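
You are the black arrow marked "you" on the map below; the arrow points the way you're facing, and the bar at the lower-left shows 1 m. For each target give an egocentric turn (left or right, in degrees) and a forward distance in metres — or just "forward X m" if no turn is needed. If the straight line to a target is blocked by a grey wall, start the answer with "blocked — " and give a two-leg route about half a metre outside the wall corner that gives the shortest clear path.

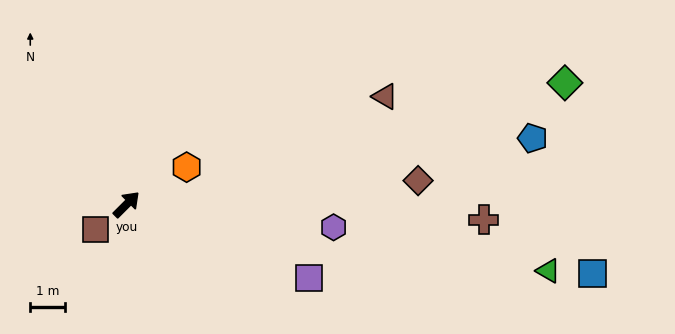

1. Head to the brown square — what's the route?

turn left 174°, forward 1.2 m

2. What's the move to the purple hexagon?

turn right 51°, forward 6.1 m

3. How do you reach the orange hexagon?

turn right 13°, forward 2.1 m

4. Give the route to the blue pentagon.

turn right 36°, forward 12.0 m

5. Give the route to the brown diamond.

turn right 40°, forward 8.5 m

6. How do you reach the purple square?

turn right 67°, forward 5.7 m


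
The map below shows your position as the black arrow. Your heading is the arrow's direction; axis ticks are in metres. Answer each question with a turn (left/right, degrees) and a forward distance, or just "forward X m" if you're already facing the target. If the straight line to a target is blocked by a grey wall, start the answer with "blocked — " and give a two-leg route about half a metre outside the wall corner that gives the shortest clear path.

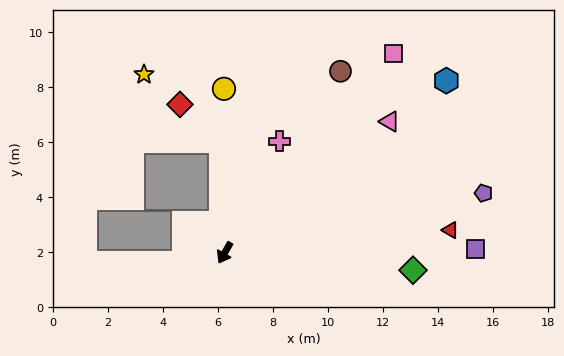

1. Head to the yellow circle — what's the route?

turn right 150°, forward 6.0 m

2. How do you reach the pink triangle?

turn left 158°, forward 7.7 m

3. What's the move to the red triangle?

turn left 125°, forward 8.3 m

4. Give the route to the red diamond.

blocked — turn right 148°, forward 4.0 m, then turn left 45°, forward 2.0 m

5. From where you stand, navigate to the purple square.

turn left 120°, forward 9.1 m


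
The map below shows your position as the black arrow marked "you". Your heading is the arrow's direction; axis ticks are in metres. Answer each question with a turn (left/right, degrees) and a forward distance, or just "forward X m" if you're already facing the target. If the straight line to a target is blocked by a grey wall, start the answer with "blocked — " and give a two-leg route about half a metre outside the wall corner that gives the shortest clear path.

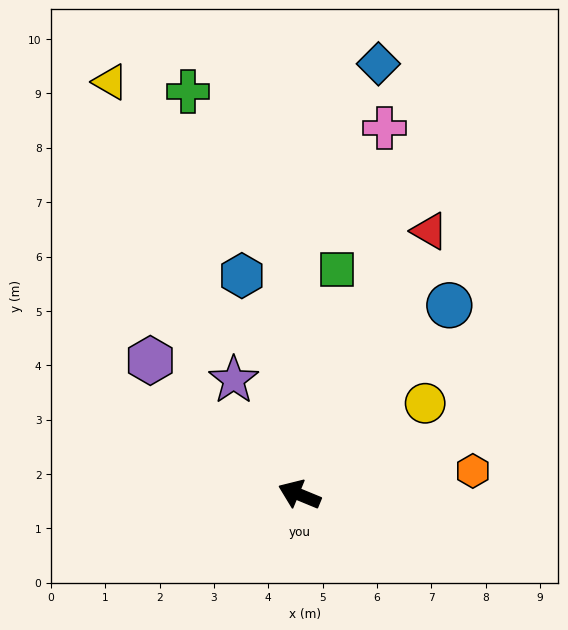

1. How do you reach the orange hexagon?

turn right 150°, forward 3.2 m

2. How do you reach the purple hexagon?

turn right 20°, forward 3.7 m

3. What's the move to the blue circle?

turn right 106°, forward 4.4 m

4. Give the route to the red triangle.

turn right 94°, forward 5.4 m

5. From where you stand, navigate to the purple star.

turn right 38°, forward 2.4 m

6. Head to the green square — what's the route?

turn right 77°, forward 4.2 m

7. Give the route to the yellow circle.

turn right 122°, forward 2.9 m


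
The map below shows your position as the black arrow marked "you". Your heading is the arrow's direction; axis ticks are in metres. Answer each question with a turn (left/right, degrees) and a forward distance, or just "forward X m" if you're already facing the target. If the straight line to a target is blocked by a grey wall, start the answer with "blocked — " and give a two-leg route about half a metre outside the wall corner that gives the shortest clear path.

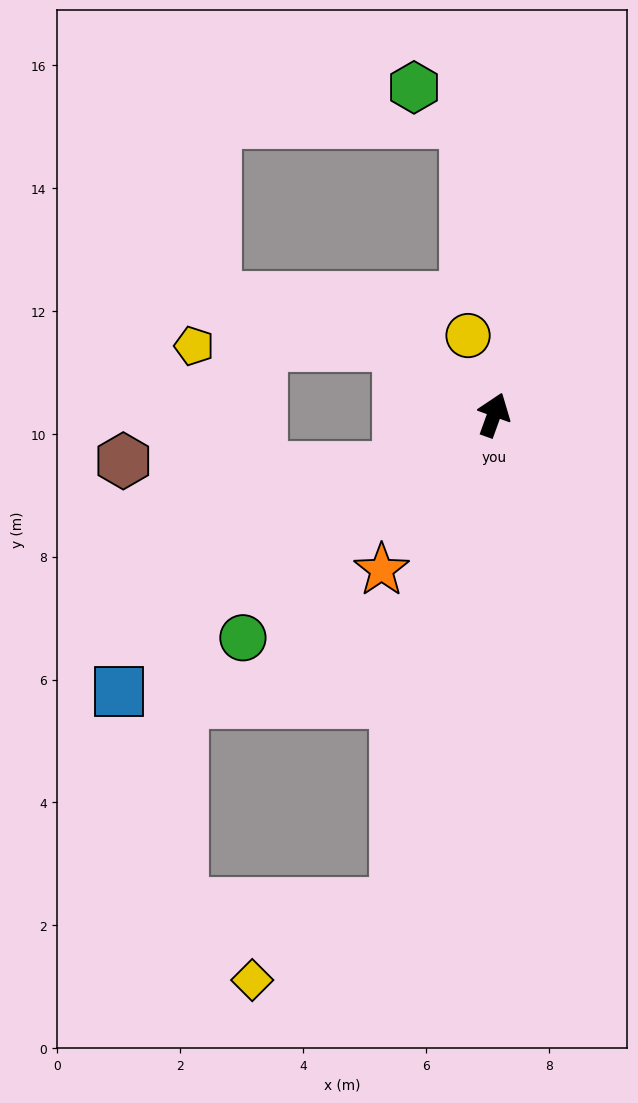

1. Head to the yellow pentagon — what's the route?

blocked — turn left 74°, forward 1.9 m, then turn left 36°, forward 3.3 m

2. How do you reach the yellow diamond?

blocked — turn right 172°, forward 8.1 m, then turn right 50°, forward 2.6 m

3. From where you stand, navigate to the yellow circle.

turn left 38°, forward 1.4 m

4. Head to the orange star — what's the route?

turn left 164°, forward 3.1 m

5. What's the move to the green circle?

turn left 151°, forward 5.5 m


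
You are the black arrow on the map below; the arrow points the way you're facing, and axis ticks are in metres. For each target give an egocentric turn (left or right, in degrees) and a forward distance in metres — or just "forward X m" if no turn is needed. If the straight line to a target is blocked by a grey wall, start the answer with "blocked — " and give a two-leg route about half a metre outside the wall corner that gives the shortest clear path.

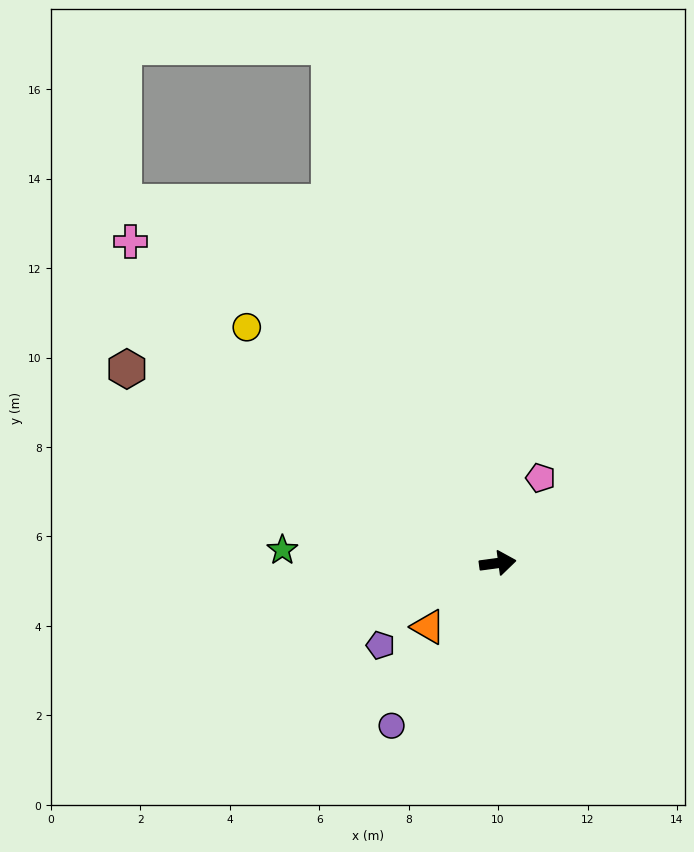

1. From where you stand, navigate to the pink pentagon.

turn left 56°, forward 2.1 m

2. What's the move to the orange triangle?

turn right 145°, forward 2.1 m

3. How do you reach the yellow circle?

turn left 129°, forward 7.7 m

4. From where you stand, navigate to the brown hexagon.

turn left 145°, forward 9.4 m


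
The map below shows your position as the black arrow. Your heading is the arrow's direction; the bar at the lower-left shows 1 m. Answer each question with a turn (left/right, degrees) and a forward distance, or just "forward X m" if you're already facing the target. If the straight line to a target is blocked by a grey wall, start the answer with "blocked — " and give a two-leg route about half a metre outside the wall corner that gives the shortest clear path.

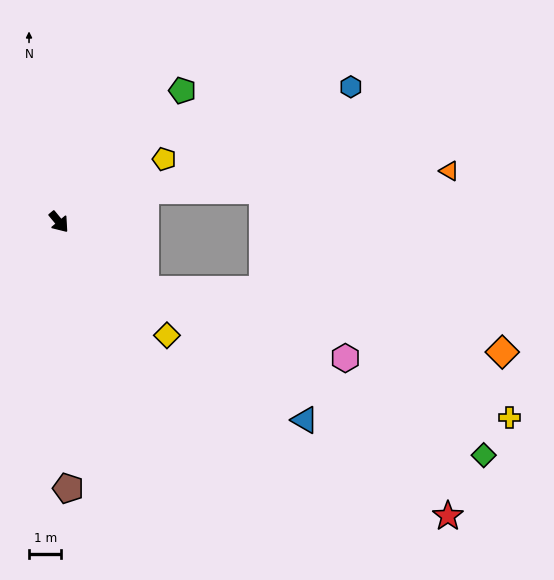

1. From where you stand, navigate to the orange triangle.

blocked — turn left 71°, forward 2.9 m, then turn right 17°, forward 9.4 m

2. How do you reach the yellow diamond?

turn left 4°, forward 4.8 m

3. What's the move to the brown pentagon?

turn right 38°, forward 8.2 m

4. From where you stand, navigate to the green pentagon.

turn left 97°, forward 5.6 m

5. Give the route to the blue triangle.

turn left 12°, forward 9.7 m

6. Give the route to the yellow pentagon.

turn left 81°, forward 3.8 m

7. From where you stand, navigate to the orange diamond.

blocked — turn left 13°, forward 3.4 m, then turn left 27°, forward 11.2 m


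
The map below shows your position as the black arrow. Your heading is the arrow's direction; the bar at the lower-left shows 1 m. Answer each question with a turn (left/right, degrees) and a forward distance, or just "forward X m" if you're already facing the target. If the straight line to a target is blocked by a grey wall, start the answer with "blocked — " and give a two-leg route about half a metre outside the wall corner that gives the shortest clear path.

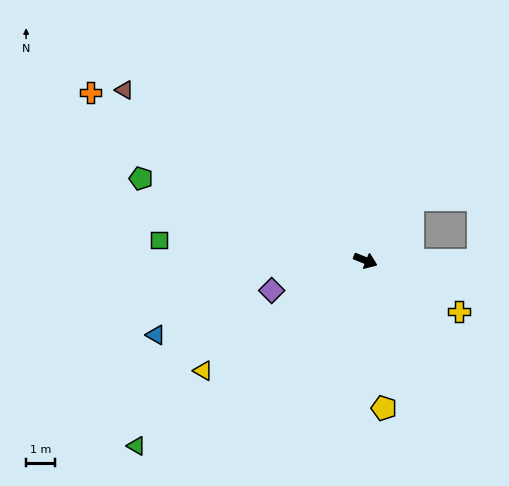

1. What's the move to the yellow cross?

turn right 7°, forward 3.7 m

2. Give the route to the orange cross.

turn left 171°, forward 11.2 m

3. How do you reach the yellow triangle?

turn right 124°, forward 6.8 m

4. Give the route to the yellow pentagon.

turn right 61°, forward 5.2 m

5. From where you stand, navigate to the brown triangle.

turn left 167°, forward 10.3 m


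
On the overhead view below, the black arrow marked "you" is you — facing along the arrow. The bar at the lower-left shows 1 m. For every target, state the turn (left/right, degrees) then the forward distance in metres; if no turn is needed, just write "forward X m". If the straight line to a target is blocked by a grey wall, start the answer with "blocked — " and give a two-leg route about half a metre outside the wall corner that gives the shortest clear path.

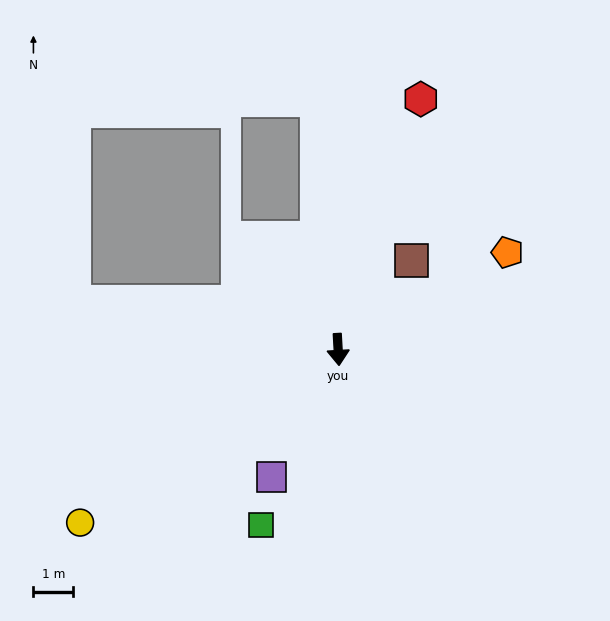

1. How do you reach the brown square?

turn left 137°, forward 2.9 m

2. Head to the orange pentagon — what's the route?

turn left 117°, forward 4.9 m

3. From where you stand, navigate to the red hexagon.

turn left 159°, forward 6.7 m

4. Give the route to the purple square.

turn right 31°, forward 3.6 m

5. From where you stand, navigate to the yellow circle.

turn right 59°, forward 7.9 m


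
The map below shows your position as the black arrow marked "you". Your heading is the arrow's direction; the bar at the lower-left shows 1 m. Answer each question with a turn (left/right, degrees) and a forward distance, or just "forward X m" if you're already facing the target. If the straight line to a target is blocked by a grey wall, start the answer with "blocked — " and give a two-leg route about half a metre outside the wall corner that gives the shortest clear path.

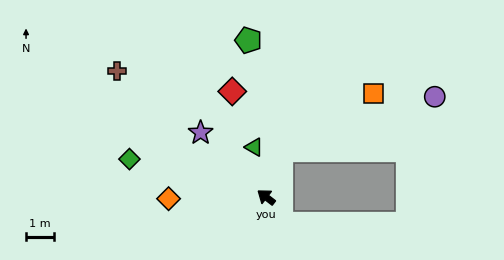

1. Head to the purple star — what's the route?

turn right 7°, forward 3.2 m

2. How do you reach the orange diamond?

turn left 39°, forward 3.4 m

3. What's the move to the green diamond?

turn left 22°, forward 5.0 m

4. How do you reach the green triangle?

turn right 39°, forward 1.8 m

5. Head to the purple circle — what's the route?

blocked — turn right 71°, forward 1.7 m, then turn right 52°, forward 5.7 m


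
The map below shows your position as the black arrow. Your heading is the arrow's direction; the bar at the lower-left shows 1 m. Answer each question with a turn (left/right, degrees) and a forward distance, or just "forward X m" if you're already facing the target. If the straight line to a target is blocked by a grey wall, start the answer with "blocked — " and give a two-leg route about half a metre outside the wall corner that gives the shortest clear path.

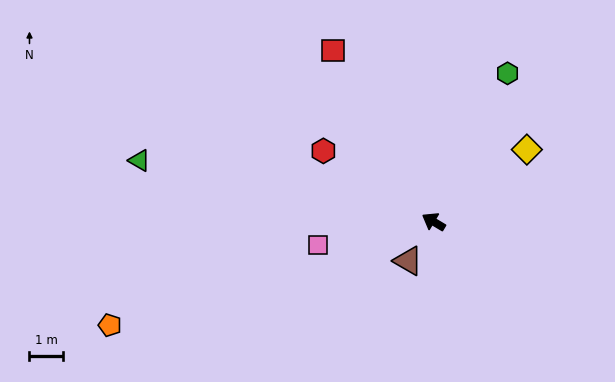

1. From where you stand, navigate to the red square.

turn right 29°, forward 6.0 m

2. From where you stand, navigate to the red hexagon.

forward 3.9 m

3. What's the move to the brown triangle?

turn left 88°, forward 1.4 m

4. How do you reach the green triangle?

turn left 19°, forward 9.0 m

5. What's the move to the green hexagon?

turn right 86°, forward 5.0 m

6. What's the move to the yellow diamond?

turn right 111°, forward 3.5 m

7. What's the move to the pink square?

turn left 42°, forward 3.5 m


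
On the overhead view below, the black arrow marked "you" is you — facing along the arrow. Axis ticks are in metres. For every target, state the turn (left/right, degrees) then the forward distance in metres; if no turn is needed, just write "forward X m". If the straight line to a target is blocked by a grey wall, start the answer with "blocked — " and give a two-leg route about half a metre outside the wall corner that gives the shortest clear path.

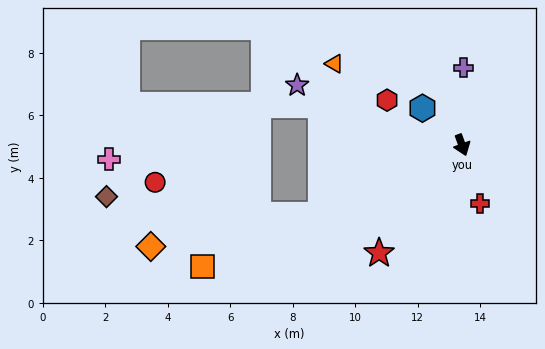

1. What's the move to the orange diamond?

blocked — turn right 84°, forward 5.1 m, then turn right 16°, forward 5.5 m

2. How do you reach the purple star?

turn right 130°, forward 5.6 m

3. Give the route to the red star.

turn right 58°, forward 4.4 m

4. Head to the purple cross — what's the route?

turn left 159°, forward 2.5 m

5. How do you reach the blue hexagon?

turn right 153°, forward 1.7 m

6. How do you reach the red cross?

turn right 3°, forward 2.0 m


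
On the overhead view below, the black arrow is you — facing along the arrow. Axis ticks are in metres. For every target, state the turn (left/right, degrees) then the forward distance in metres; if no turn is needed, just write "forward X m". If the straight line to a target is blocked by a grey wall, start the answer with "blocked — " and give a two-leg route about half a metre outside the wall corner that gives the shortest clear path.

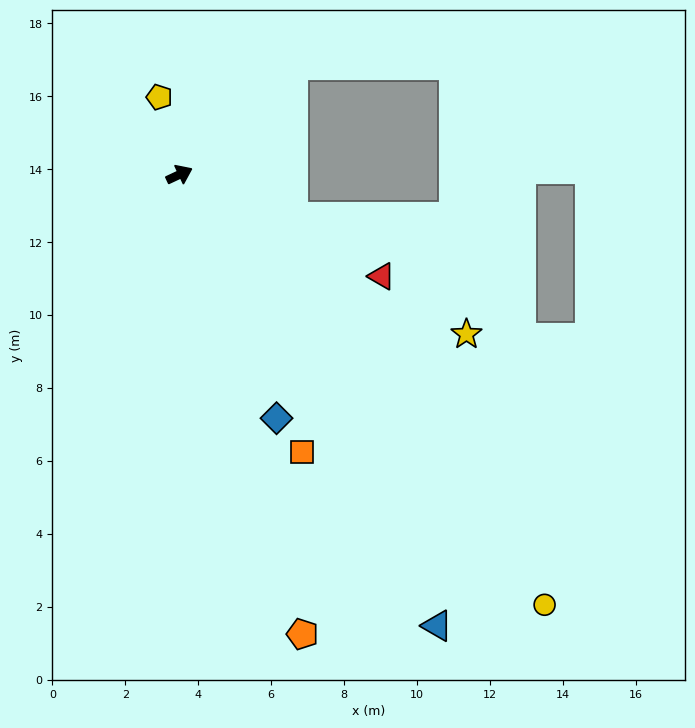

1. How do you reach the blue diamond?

turn right 93°, forward 7.2 m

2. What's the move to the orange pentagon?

turn right 100°, forward 13.0 m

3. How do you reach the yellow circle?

turn right 75°, forward 15.5 m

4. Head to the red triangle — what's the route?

turn right 52°, forward 6.2 m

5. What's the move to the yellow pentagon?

turn left 79°, forward 2.2 m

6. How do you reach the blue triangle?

turn right 85°, forward 14.3 m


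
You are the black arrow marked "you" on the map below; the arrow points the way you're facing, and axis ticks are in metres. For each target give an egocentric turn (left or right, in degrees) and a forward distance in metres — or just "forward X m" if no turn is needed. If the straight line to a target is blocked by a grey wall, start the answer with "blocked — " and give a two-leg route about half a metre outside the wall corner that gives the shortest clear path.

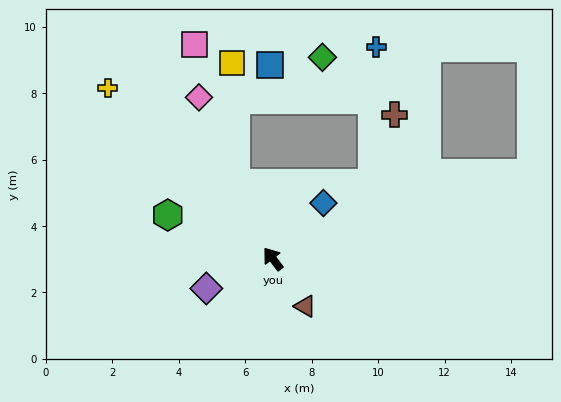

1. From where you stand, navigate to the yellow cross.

turn left 7°, forward 7.2 m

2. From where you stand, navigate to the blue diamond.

turn right 80°, forward 2.3 m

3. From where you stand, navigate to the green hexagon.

turn left 30°, forward 3.4 m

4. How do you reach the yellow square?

blocked — turn right 11°, forward 2.5 m, then turn right 25°, forward 3.6 m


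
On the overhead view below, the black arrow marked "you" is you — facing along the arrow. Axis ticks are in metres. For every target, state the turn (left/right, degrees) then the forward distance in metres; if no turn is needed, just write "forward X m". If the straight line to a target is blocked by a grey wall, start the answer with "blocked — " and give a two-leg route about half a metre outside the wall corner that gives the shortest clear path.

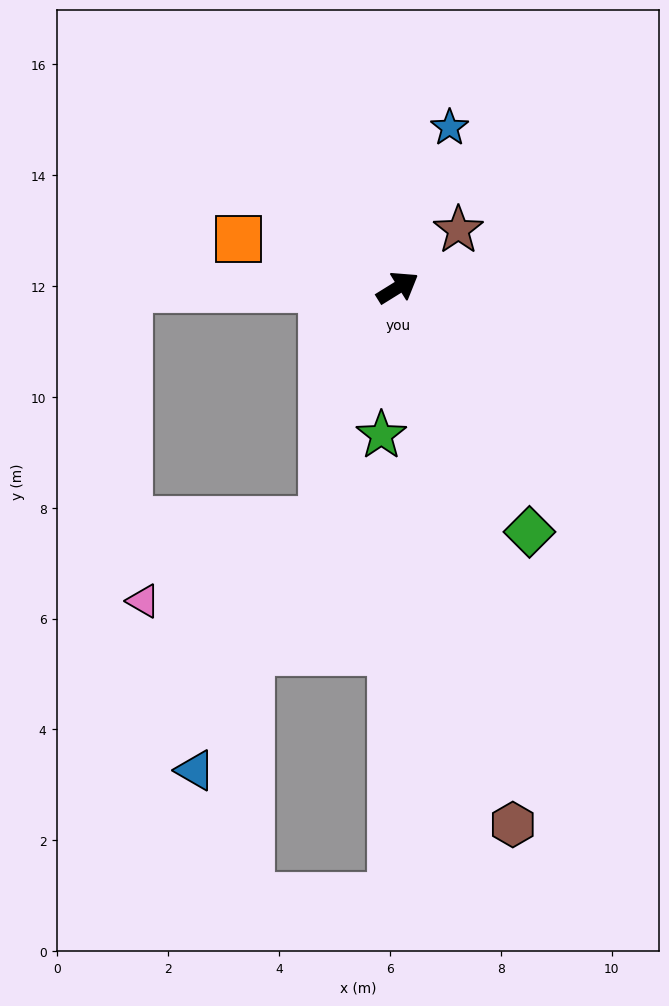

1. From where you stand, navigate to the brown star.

turn left 12°, forward 1.5 m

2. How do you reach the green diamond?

turn right 93°, forward 5.0 m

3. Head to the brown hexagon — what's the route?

turn right 110°, forward 9.9 m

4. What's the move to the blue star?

turn left 40°, forward 3.0 m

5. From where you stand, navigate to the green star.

turn right 128°, forward 2.7 m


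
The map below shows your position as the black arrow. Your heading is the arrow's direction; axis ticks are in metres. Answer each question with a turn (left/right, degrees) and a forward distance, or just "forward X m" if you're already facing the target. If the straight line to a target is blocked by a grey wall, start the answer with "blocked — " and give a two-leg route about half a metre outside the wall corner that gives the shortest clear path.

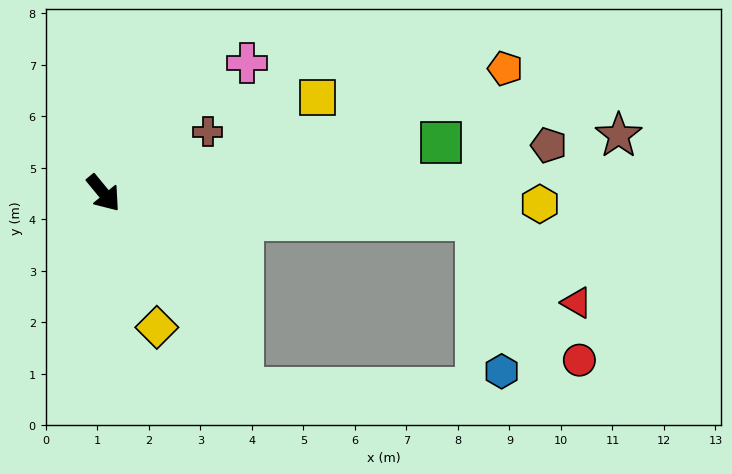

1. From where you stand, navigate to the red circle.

blocked — turn left 47°, forward 7.3 m, then turn right 51°, forward 3.4 m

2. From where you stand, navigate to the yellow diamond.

turn right 18°, forward 2.8 m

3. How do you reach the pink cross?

turn left 93°, forward 3.8 m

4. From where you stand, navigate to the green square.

turn left 59°, forward 6.6 m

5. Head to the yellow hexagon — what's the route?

turn left 49°, forward 8.5 m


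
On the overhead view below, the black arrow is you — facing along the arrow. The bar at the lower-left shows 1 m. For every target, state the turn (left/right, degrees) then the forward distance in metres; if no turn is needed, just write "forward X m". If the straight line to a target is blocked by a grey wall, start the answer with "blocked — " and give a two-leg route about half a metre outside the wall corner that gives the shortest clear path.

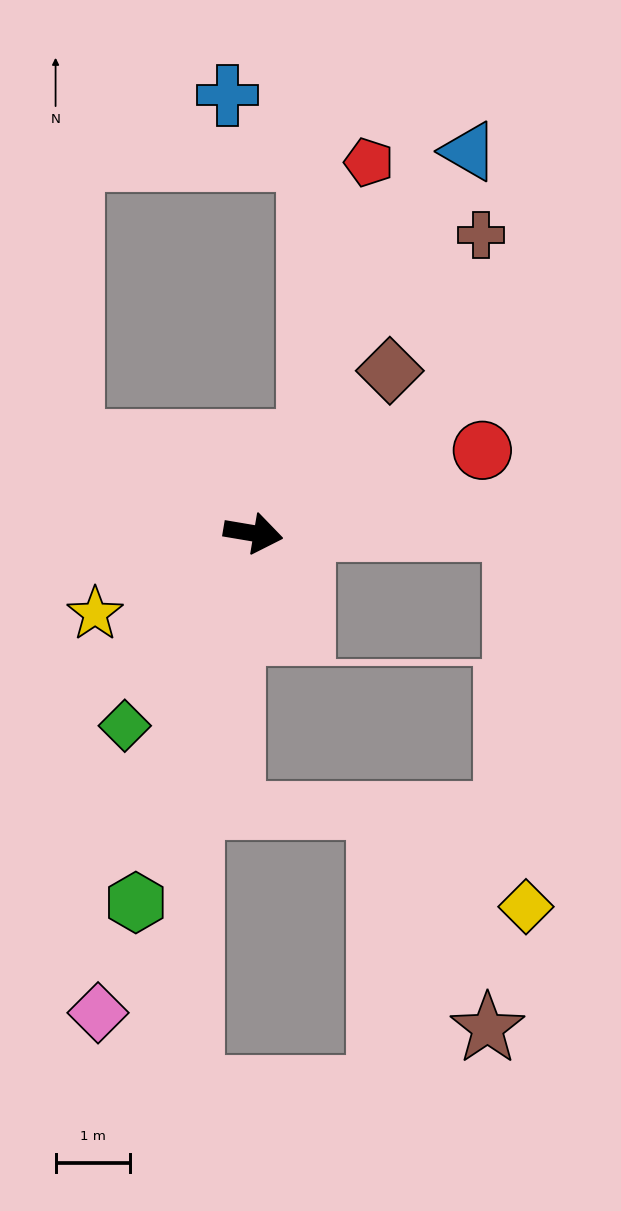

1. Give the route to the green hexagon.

turn right 98°, forward 5.2 m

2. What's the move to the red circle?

turn left 29°, forward 3.3 m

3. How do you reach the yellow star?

turn right 143°, forward 2.4 m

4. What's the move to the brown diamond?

turn left 60°, forward 2.8 m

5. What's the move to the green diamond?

turn right 114°, forward 3.1 m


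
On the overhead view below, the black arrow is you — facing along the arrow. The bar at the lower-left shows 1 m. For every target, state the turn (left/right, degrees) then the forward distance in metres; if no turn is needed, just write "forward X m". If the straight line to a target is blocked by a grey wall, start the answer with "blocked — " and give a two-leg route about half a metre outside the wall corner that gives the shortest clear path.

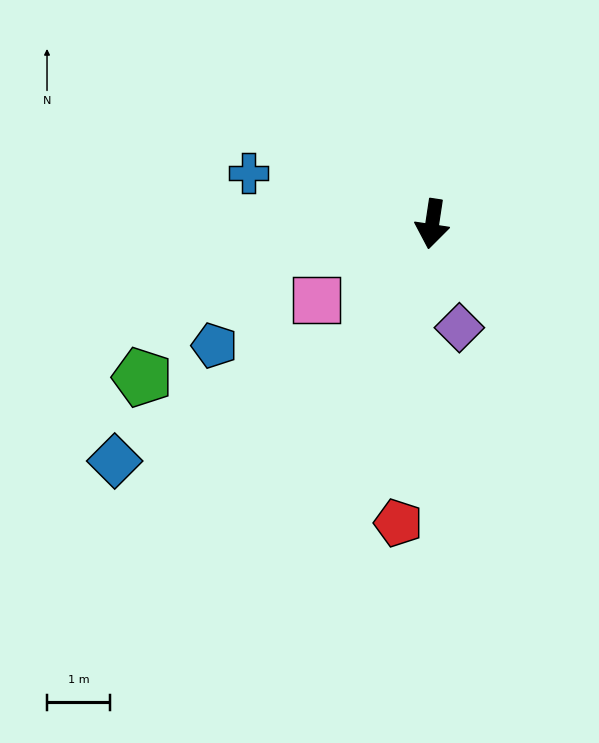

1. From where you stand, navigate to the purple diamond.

turn left 23°, forward 1.7 m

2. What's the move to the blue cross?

turn right 97°, forward 3.0 m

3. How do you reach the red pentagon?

turn left 2°, forward 4.7 m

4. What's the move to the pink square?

turn right 48°, forward 2.2 m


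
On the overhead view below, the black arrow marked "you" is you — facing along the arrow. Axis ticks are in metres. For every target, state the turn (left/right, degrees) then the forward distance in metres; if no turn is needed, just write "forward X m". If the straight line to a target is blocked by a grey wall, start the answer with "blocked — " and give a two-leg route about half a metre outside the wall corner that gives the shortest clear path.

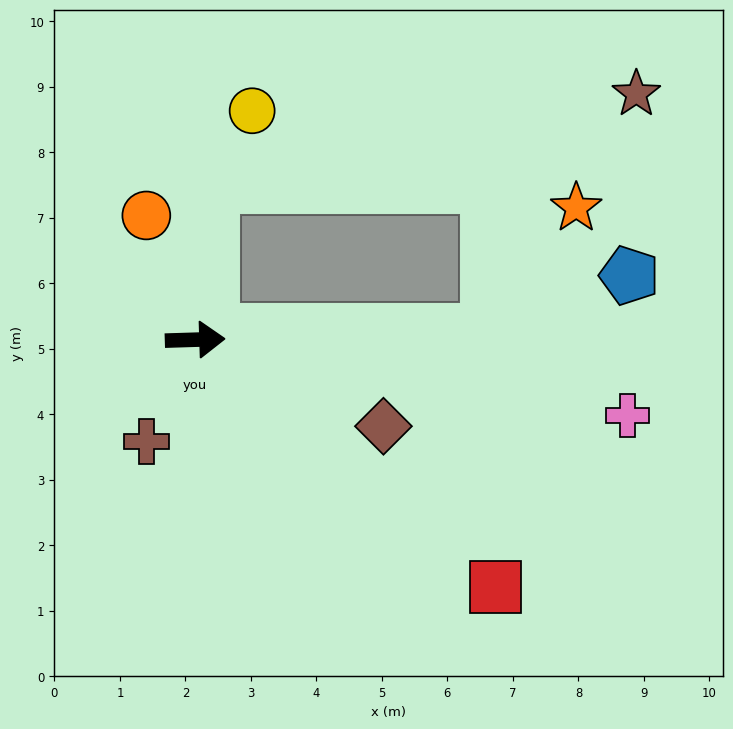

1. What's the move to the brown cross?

turn right 117°, forward 1.7 m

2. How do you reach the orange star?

blocked — forward 4.5 m, then turn left 53°, forward 2.3 m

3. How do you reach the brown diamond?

turn right 26°, forward 3.2 m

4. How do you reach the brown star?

blocked — turn left 82°, forward 2.4 m, then turn right 72°, forward 6.6 m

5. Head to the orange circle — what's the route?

turn left 110°, forward 2.0 m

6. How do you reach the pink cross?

turn right 12°, forward 6.7 m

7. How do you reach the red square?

turn right 41°, forward 5.9 m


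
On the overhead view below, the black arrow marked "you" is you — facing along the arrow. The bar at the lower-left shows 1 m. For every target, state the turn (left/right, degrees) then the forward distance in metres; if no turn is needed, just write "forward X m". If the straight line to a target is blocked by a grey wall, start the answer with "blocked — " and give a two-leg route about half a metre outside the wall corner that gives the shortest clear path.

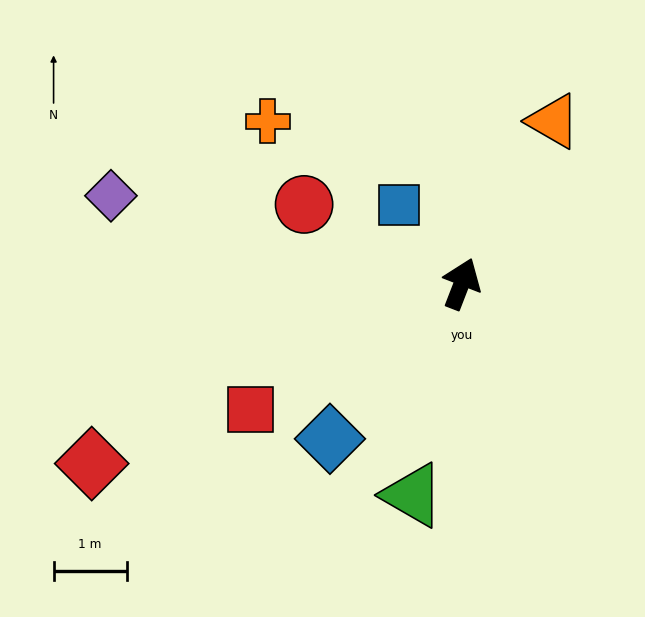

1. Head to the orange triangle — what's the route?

turn right 8°, forward 2.5 m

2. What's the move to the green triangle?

turn right 172°, forward 3.0 m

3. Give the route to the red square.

turn left 142°, forward 3.4 m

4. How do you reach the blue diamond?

turn left 161°, forward 2.8 m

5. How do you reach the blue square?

turn left 60°, forward 1.4 m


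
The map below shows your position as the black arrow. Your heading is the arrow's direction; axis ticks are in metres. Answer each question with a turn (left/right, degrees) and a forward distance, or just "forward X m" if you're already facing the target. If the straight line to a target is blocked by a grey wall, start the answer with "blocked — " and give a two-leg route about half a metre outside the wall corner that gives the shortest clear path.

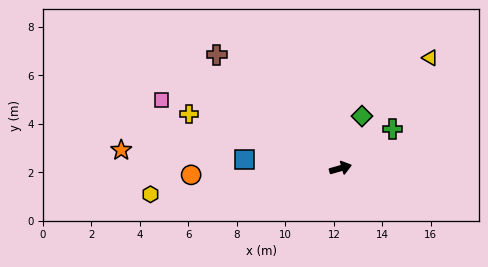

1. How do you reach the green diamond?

turn left 52°, forward 2.3 m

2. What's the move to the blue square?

turn left 159°, forward 4.0 m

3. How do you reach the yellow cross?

turn left 144°, forward 6.6 m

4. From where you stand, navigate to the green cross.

turn left 21°, forward 2.7 m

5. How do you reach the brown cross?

turn left 121°, forward 6.9 m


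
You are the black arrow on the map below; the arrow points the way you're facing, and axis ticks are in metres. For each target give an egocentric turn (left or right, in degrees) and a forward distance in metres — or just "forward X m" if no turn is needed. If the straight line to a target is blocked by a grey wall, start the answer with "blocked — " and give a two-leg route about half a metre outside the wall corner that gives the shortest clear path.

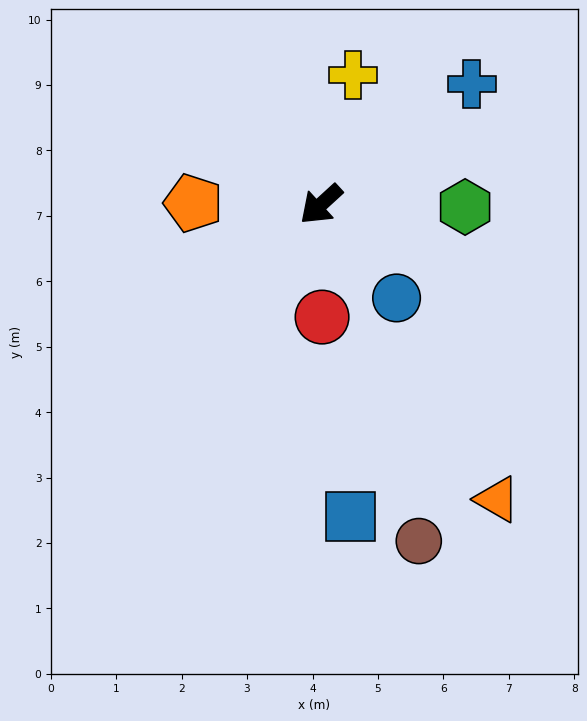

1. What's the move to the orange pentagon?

turn right 43°, forward 2.0 m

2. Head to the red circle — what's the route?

turn left 48°, forward 1.7 m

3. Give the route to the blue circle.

turn left 87°, forward 1.8 m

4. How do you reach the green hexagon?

turn left 137°, forward 2.2 m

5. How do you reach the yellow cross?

turn right 146°, forward 2.0 m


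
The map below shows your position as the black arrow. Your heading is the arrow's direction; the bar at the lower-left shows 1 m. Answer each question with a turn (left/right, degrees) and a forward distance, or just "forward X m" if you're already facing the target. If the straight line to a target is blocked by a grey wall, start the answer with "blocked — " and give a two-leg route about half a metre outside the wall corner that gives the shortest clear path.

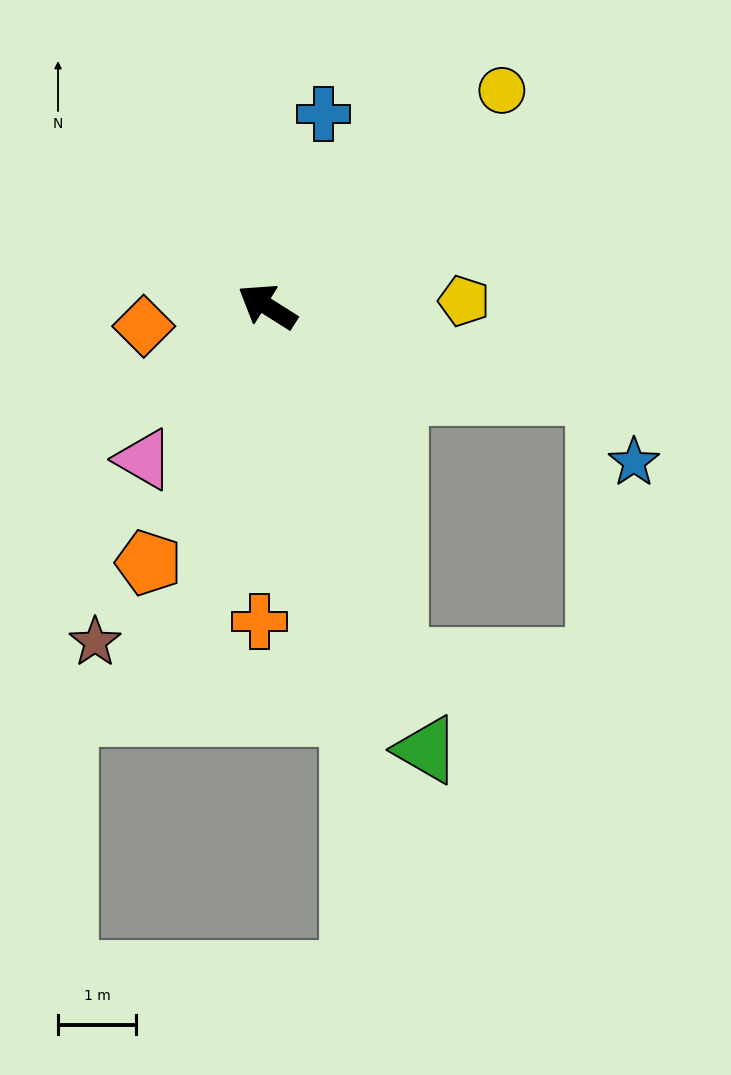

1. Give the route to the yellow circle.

turn right 105°, forward 4.1 m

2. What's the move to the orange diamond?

turn left 41°, forward 1.6 m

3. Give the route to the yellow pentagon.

turn right 146°, forward 2.5 m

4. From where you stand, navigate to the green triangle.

turn left 142°, forward 6.0 m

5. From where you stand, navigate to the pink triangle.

turn left 83°, forward 2.5 m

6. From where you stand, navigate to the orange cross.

turn left 121°, forward 4.0 m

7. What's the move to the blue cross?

turn right 74°, forward 2.6 m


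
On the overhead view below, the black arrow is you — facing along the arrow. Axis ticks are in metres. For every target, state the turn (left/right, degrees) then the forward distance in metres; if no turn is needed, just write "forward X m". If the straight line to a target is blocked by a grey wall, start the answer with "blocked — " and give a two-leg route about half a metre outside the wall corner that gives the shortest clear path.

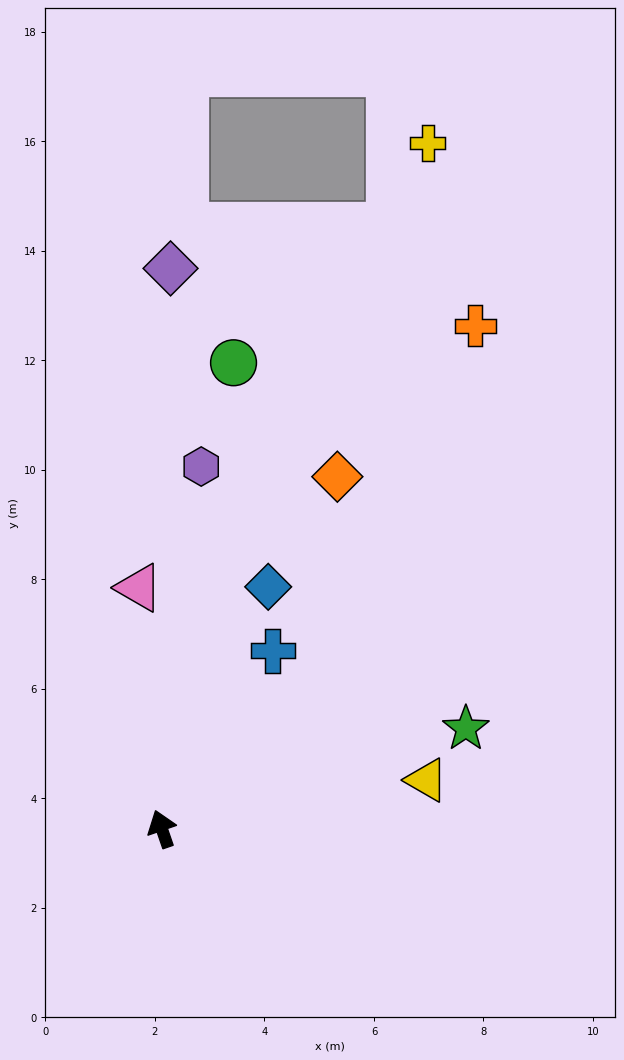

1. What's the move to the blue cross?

turn right 51°, forward 3.8 m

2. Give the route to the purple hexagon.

turn right 25°, forward 6.7 m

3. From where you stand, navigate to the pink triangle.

turn right 14°, forward 4.4 m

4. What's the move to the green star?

turn right 91°, forward 5.8 m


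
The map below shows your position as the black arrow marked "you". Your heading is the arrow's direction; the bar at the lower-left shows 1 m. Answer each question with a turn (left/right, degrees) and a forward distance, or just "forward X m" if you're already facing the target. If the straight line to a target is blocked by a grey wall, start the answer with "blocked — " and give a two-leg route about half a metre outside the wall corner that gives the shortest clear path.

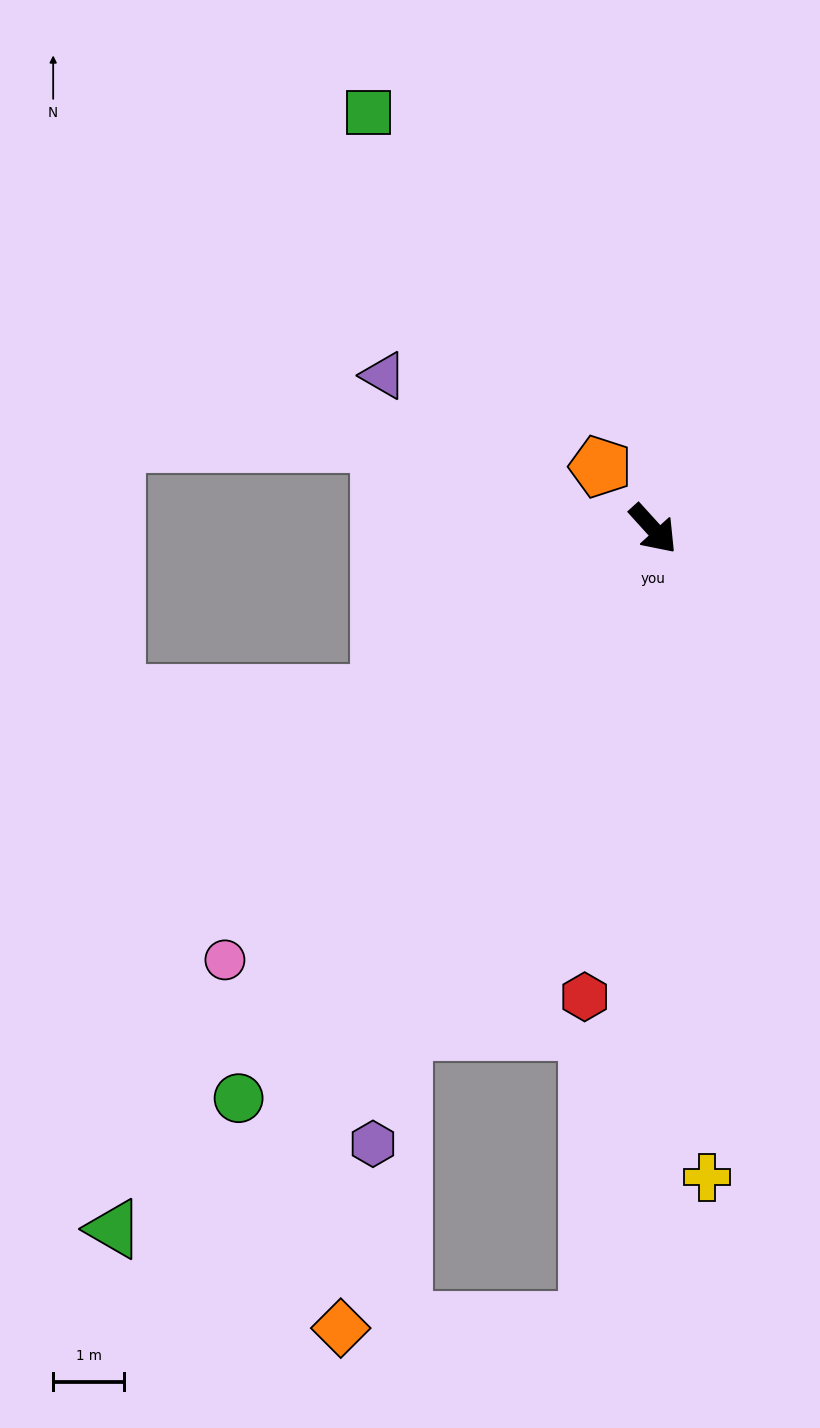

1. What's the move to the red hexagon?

turn right 51°, forward 6.7 m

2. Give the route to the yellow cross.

turn right 37°, forward 9.2 m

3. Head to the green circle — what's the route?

turn right 78°, forward 10.0 m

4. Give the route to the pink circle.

turn right 87°, forward 8.6 m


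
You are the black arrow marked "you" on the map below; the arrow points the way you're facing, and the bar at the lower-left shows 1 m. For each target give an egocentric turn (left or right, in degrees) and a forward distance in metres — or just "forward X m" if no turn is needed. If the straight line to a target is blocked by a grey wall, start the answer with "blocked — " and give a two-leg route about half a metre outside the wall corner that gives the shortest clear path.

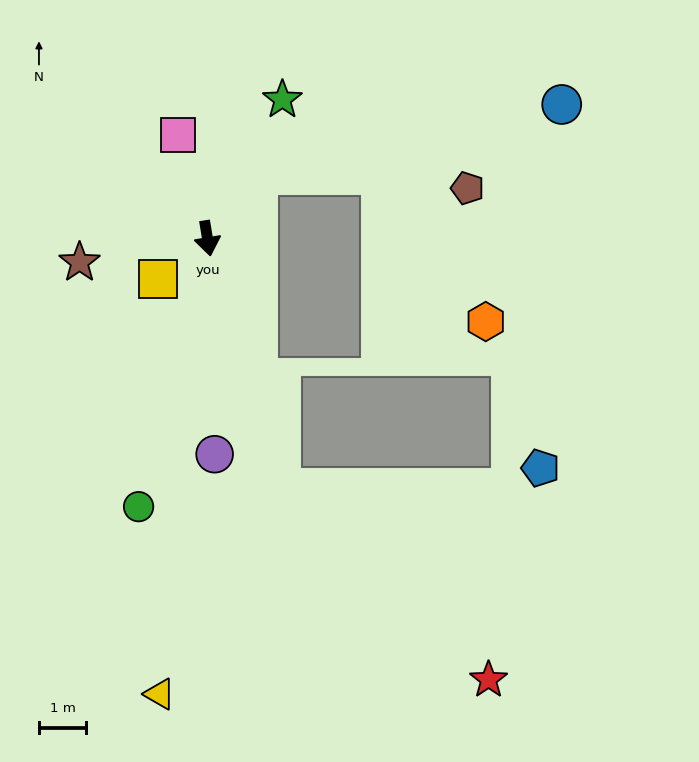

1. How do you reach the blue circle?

blocked — turn left 132°, forward 1.7 m, then turn right 38°, forward 6.6 m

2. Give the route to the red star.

blocked — turn left 7°, forward 5.5 m, then turn left 31°, forward 6.0 m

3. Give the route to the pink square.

turn right 173°, forward 2.3 m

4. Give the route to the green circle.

turn right 24°, forward 5.9 m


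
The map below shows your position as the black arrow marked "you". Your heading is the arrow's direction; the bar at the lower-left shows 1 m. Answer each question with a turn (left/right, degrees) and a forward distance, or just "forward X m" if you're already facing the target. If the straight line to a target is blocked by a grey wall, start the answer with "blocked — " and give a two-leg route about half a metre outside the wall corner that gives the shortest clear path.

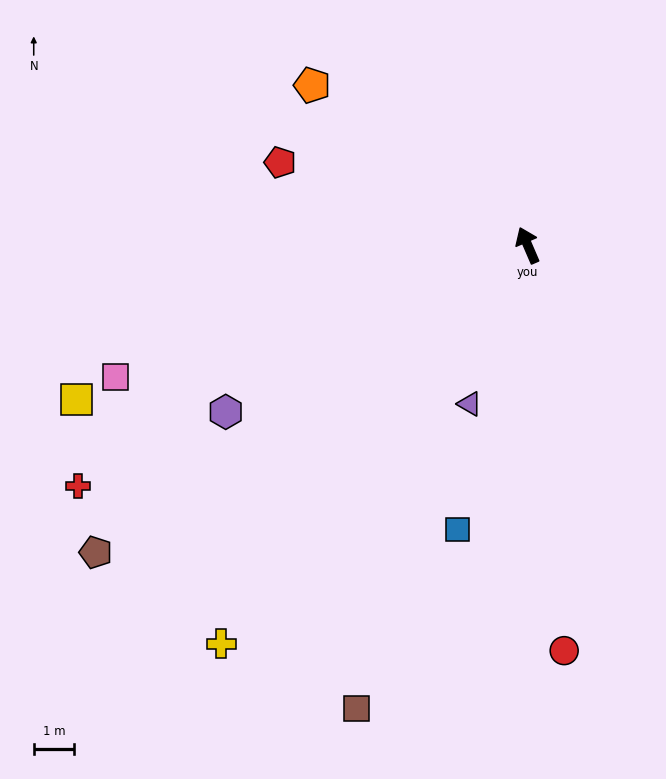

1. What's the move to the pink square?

turn left 84°, forward 10.6 m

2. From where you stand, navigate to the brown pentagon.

turn left 102°, forward 13.0 m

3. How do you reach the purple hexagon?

turn left 96°, forward 8.5 m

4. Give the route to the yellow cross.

turn left 119°, forward 12.4 m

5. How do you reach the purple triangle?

turn left 137°, forward 4.2 m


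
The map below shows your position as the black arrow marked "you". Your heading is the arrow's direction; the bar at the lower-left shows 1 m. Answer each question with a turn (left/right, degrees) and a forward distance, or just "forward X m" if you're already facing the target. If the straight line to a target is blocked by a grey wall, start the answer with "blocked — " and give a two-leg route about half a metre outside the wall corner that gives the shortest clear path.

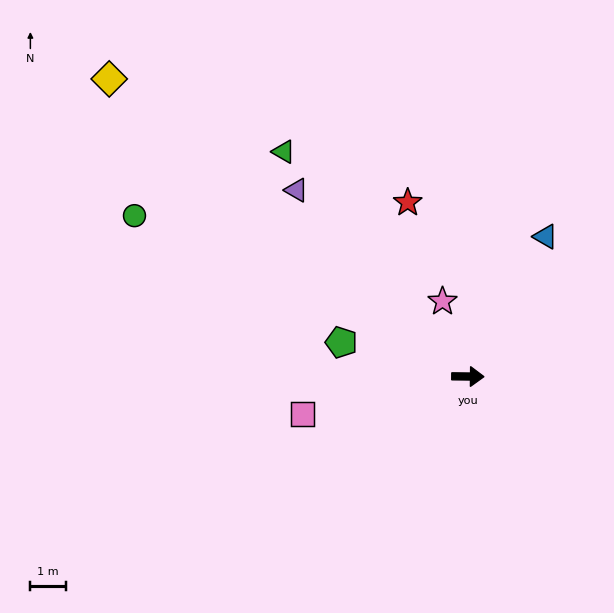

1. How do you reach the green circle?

turn left 155°, forward 10.4 m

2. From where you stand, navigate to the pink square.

turn right 167°, forward 4.8 m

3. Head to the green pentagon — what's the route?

turn left 166°, forward 3.7 m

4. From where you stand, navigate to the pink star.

turn left 109°, forward 2.2 m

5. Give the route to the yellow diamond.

turn left 141°, forward 13.1 m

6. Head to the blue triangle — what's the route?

turn left 62°, forward 4.5 m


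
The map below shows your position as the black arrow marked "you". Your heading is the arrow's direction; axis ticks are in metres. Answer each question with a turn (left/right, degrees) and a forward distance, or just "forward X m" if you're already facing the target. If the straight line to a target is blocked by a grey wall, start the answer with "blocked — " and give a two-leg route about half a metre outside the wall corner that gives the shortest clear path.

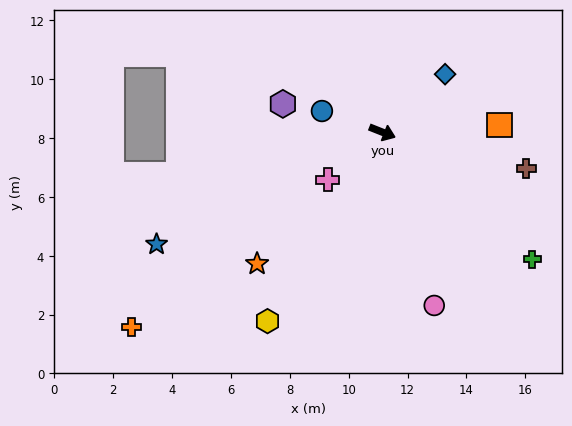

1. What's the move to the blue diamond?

turn left 64°, forward 2.9 m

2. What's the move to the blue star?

turn right 132°, forward 8.6 m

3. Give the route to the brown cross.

turn left 7°, forward 5.0 m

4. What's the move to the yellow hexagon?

turn right 100°, forward 7.5 m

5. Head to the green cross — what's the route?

turn right 19°, forward 6.7 m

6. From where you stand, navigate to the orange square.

turn left 25°, forward 4.0 m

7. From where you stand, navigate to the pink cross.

turn right 117°, forward 2.5 m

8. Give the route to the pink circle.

turn right 52°, forward 6.1 m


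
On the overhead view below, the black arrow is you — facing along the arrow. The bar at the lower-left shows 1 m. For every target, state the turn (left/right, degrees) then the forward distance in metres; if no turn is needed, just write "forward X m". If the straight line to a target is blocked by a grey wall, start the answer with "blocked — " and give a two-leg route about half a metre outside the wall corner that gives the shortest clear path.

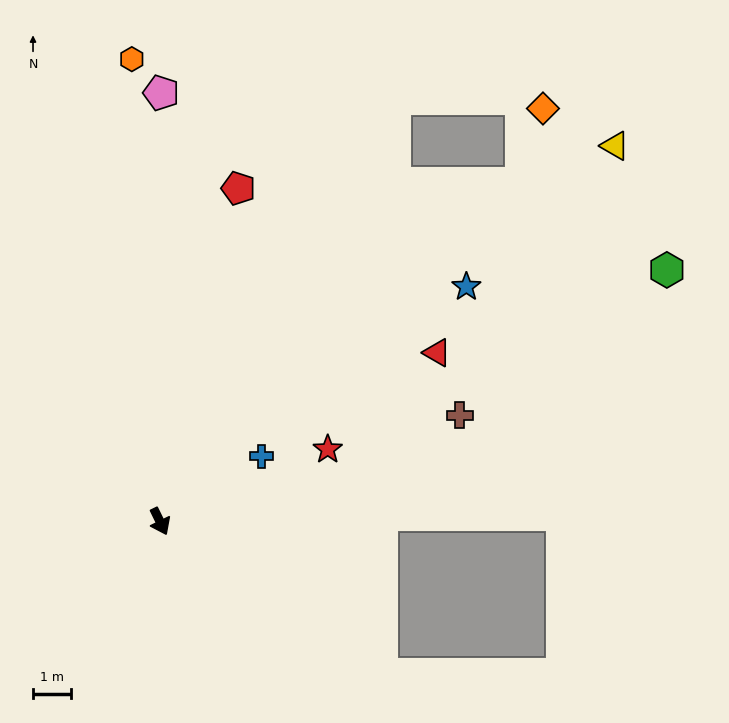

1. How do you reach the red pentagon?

turn left 141°, forward 8.9 m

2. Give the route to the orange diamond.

blocked — turn left 107°, forward 12.9 m, then turn left 31°, forward 2.0 m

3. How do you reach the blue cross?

turn left 97°, forward 3.1 m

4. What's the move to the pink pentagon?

turn left 154°, forward 11.2 m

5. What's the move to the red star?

turn left 87°, forward 4.8 m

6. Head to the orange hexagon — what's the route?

turn left 157°, forward 12.1 m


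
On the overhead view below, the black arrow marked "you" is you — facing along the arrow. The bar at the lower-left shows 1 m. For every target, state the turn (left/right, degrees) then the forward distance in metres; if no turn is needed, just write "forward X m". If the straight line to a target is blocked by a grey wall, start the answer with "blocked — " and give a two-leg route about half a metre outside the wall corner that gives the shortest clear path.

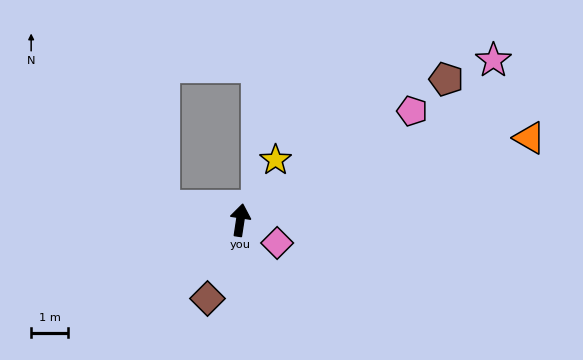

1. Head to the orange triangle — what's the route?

turn right 65°, forward 8.2 m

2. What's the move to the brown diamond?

turn left 166°, forward 2.3 m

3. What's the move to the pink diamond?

turn right 113°, forward 1.2 m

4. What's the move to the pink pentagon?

turn right 49°, forward 5.5 m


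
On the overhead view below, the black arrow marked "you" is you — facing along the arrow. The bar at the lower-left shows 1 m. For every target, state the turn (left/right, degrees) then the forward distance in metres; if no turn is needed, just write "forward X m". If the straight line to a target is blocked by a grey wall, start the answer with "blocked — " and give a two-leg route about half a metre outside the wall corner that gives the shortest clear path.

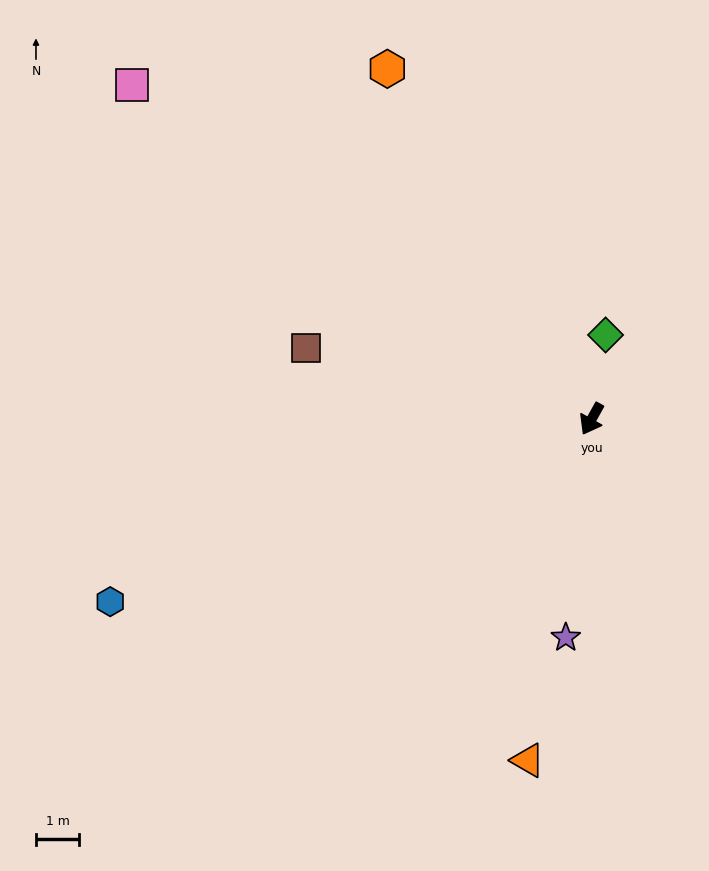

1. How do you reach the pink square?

turn right 97°, forward 13.1 m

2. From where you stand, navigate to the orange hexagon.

turn right 121°, forward 9.3 m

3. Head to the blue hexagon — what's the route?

turn right 40°, forward 11.8 m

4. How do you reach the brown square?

turn right 75°, forward 6.8 m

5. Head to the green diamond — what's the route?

turn right 160°, forward 2.0 m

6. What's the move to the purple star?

turn left 22°, forward 5.1 m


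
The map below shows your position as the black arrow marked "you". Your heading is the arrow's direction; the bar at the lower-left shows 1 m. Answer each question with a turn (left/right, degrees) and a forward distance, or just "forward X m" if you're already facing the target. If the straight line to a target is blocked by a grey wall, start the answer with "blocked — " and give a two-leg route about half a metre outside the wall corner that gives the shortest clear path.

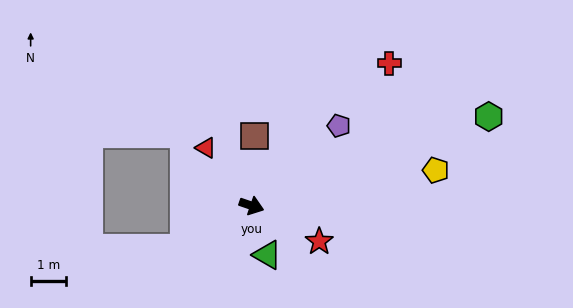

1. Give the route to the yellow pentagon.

turn left 30°, forward 5.3 m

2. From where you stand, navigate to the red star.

turn right 9°, forward 2.2 m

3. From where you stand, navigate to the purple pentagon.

turn left 61°, forward 3.4 m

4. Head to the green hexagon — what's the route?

turn left 40°, forward 7.2 m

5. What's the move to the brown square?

turn left 107°, forward 2.0 m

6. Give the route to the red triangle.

turn left 147°, forward 2.1 m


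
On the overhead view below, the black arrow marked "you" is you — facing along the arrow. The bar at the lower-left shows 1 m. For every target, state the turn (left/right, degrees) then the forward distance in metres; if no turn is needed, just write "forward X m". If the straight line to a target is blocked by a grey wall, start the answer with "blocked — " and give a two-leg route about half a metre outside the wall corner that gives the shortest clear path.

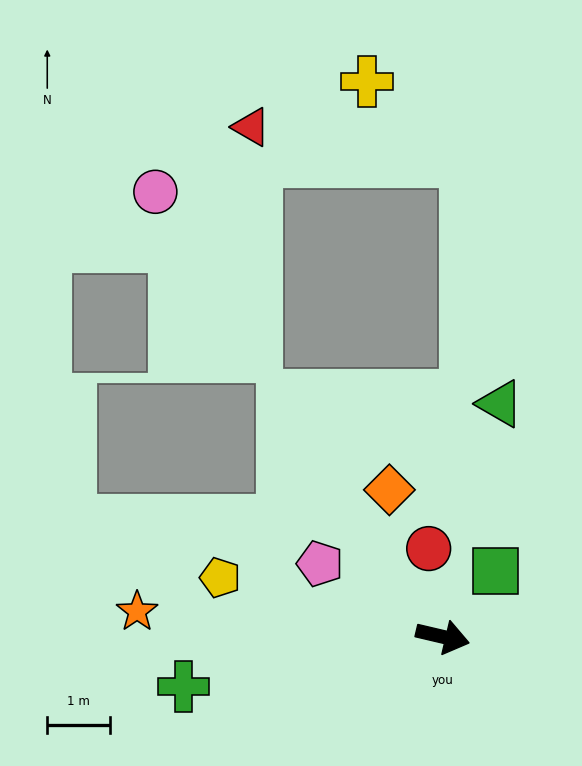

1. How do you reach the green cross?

turn right 156°, forward 4.2 m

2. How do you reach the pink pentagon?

turn left 162°, forward 2.3 m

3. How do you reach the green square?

turn left 65°, forward 1.3 m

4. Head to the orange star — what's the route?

turn right 171°, forward 4.9 m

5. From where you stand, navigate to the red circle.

turn left 112°, forward 1.4 m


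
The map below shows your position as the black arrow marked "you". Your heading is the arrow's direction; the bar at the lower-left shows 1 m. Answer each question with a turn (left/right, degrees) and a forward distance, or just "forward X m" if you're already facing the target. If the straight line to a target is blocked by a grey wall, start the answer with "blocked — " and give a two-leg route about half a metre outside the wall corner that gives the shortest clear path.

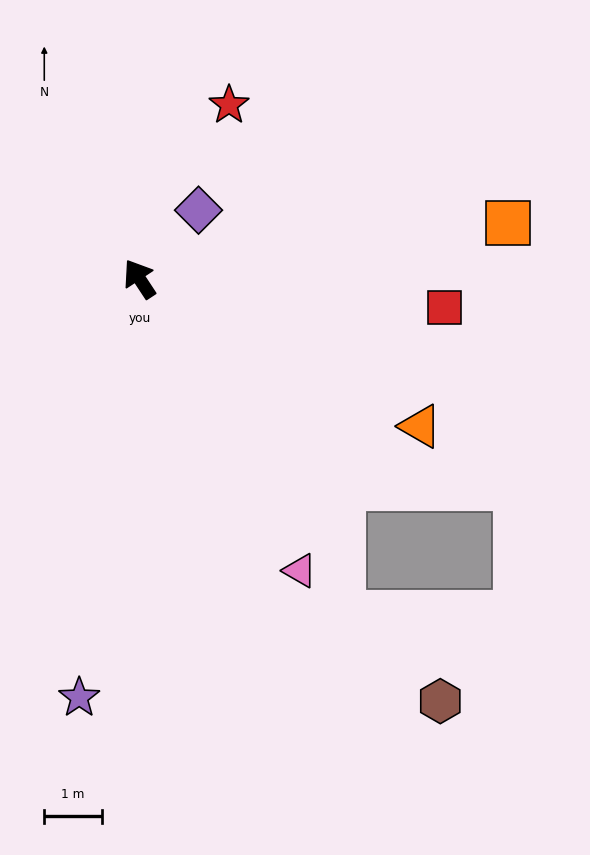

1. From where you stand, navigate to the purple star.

turn left 138°, forward 7.3 m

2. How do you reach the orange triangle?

turn right 151°, forward 5.5 m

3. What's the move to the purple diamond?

turn right 74°, forward 1.6 m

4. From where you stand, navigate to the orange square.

turn right 115°, forward 6.5 m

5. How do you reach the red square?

turn right 129°, forward 5.3 m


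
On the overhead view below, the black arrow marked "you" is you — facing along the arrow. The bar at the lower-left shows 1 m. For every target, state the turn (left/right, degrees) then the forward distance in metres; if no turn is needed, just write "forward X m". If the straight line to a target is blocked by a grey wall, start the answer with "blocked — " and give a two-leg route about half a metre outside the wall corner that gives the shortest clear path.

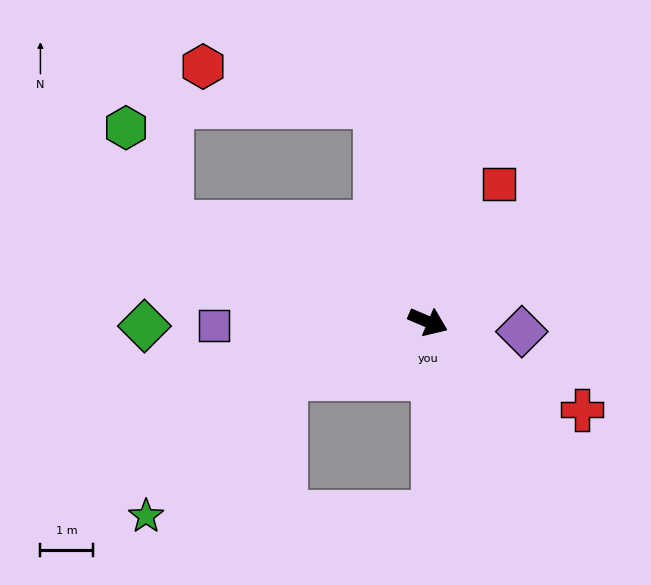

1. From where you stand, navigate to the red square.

turn left 86°, forward 3.0 m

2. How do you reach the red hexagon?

blocked — turn left 127°, forward 4.2 m, then turn left 63°, forward 3.4 m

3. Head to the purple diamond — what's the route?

turn left 17°, forward 1.8 m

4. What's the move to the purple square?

turn right 156°, forward 4.1 m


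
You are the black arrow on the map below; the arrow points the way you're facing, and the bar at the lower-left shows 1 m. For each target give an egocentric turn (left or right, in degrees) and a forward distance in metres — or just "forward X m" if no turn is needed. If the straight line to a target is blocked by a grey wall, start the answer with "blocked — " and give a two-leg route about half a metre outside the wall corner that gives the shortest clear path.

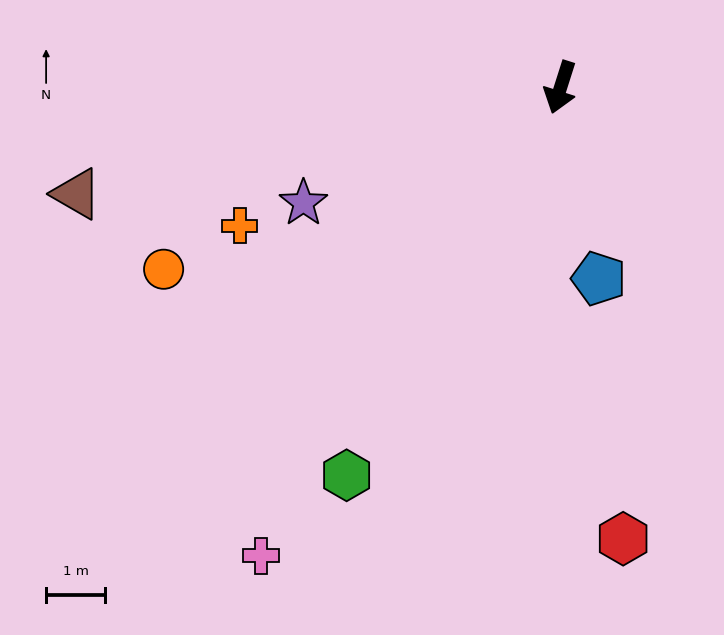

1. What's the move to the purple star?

turn right 48°, forward 4.8 m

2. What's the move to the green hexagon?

turn right 11°, forward 7.5 m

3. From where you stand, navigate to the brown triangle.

turn right 60°, forward 8.4 m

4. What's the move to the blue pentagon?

turn left 29°, forward 3.3 m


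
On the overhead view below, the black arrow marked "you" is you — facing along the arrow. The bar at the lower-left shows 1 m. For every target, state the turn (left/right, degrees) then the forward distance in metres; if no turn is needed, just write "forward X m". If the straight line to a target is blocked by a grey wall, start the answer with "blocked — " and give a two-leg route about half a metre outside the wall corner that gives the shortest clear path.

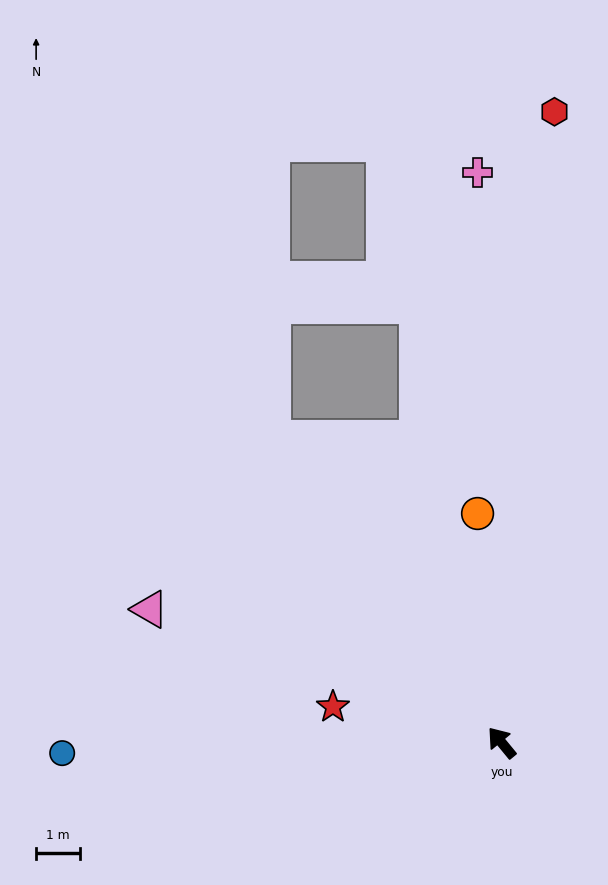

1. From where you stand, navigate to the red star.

turn left 39°, forward 3.9 m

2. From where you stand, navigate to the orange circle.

turn right 33°, forward 5.3 m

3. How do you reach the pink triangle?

turn left 30°, forward 8.6 m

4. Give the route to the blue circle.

turn left 52°, forward 10.0 m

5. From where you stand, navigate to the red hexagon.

turn right 44°, forward 14.5 m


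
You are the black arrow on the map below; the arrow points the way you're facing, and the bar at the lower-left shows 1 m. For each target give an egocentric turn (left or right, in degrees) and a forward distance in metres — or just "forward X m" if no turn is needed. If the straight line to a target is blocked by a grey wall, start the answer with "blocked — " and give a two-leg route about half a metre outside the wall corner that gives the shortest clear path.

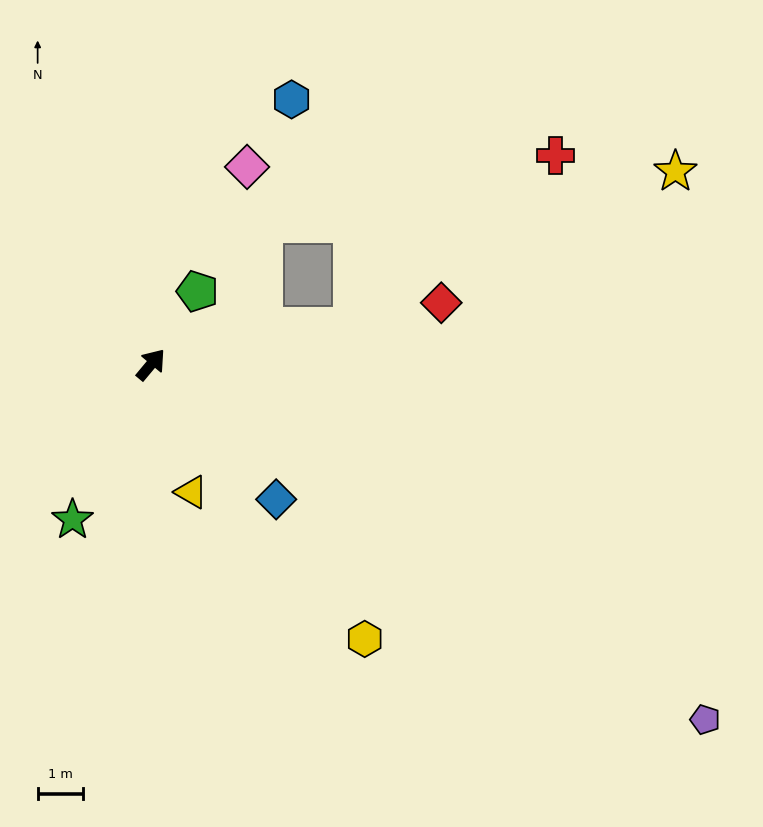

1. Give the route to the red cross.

blocked — turn right 39°, forward 4.5 m, then turn left 29°, forward 5.8 m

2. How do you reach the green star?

turn right 167°, forward 3.8 m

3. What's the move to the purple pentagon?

turn right 83°, forward 14.4 m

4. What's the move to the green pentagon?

turn left 7°, forward 1.9 m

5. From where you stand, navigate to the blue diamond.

turn right 97°, forward 4.0 m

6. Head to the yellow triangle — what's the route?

turn right 123°, forward 2.9 m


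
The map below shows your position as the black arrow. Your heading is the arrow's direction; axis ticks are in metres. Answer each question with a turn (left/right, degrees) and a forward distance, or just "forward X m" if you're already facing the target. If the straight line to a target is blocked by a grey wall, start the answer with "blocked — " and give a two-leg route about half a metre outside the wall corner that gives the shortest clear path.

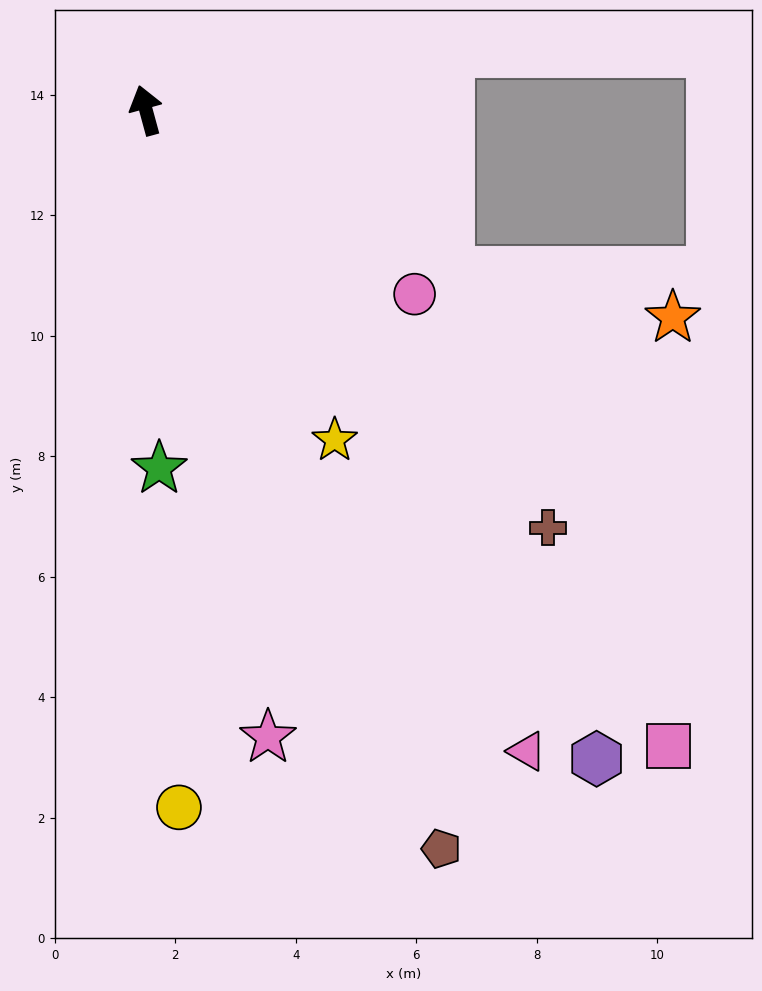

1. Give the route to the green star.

turn left 167°, forward 5.9 m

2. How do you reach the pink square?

turn right 156°, forward 13.7 m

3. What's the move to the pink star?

turn left 176°, forward 10.6 m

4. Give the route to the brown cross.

turn right 151°, forward 9.6 m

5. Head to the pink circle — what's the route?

turn right 140°, forward 5.4 m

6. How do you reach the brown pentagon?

turn right 173°, forward 13.2 m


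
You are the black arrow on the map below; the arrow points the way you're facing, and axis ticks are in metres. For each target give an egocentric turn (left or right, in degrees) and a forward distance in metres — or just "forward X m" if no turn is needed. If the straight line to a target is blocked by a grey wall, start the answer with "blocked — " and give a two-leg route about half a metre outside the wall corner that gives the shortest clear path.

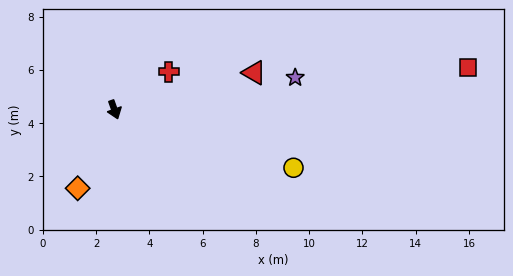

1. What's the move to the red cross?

turn left 105°, forward 2.5 m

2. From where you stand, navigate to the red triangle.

turn left 85°, forward 5.4 m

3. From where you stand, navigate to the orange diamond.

turn right 45°, forward 3.3 m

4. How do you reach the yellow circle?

turn left 52°, forward 7.1 m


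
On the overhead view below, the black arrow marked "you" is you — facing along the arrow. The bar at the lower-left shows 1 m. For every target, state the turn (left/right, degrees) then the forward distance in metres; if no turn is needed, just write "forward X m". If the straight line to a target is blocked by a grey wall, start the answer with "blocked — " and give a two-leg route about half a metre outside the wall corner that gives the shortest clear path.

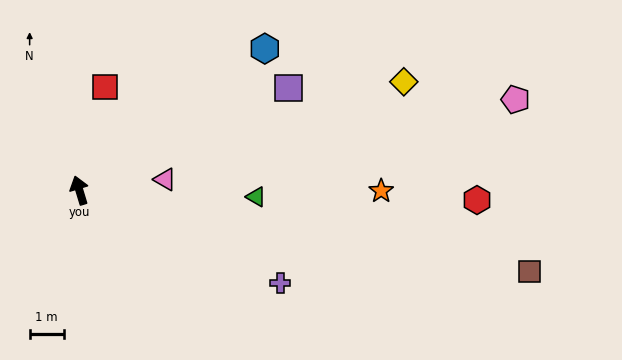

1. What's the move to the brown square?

turn right 117°, forward 13.5 m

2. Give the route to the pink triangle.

turn right 100°, forward 2.5 m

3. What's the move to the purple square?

turn right 81°, forward 6.9 m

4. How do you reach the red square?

turn right 31°, forward 3.1 m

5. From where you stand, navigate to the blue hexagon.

turn right 70°, forward 6.9 m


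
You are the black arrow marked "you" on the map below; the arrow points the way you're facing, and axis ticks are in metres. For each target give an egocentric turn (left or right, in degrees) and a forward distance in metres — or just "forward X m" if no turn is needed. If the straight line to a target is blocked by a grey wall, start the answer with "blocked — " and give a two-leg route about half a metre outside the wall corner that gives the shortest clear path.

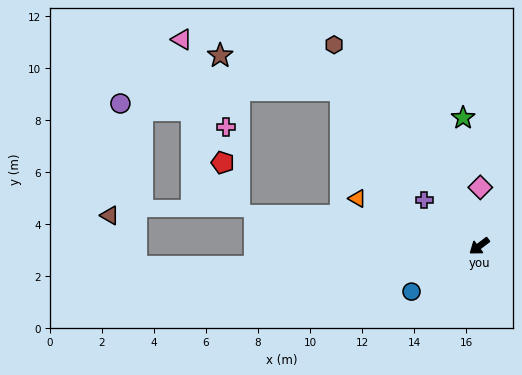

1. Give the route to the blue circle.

turn right 3°, forward 3.1 m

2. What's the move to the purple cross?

turn right 77°, forward 2.8 m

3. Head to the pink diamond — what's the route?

turn right 128°, forward 2.3 m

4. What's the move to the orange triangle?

turn right 59°, forward 5.0 m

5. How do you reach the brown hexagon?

turn right 91°, forward 9.5 m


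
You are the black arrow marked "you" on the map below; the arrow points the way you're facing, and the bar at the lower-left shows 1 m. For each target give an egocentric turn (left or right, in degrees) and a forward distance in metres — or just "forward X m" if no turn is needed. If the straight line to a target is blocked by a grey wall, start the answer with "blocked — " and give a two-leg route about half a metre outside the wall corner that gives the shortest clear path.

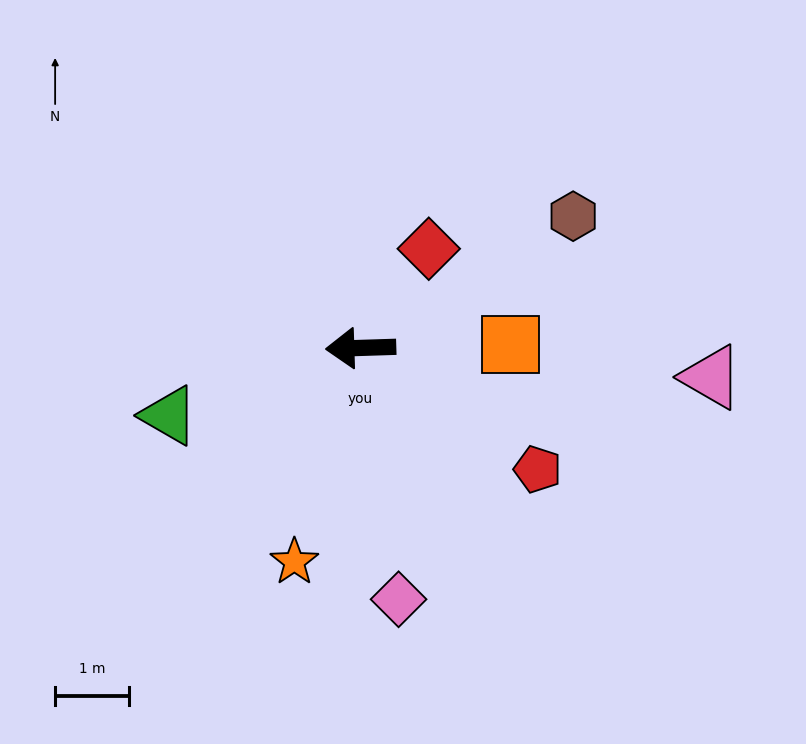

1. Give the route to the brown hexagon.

turn right 150°, forward 3.4 m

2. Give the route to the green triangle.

turn left 18°, forward 2.8 m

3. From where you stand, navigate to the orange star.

turn left 71°, forward 3.0 m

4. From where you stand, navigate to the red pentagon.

turn left 144°, forward 2.9 m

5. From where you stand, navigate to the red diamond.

turn right 126°, forward 1.6 m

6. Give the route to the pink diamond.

turn left 97°, forward 3.5 m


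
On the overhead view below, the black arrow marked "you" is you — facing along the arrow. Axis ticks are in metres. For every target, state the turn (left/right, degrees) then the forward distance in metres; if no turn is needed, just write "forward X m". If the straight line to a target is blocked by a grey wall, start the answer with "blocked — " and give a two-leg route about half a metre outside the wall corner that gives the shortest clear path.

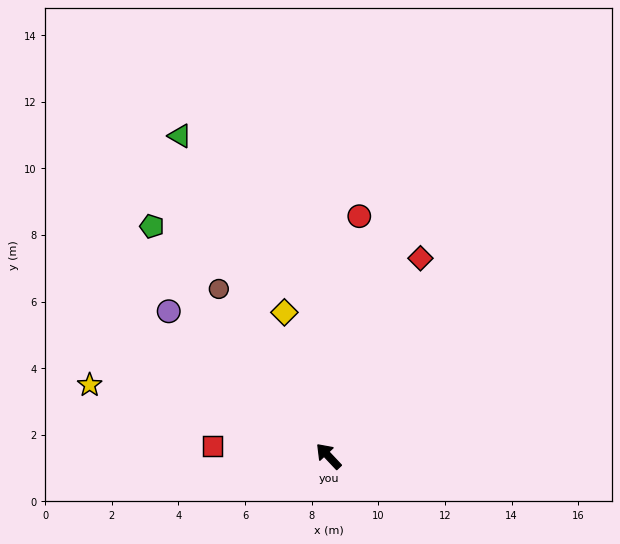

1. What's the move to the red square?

turn left 42°, forward 3.5 m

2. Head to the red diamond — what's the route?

turn right 68°, forward 6.5 m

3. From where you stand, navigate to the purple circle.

turn left 5°, forward 6.5 m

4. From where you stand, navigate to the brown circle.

turn right 10°, forward 6.0 m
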